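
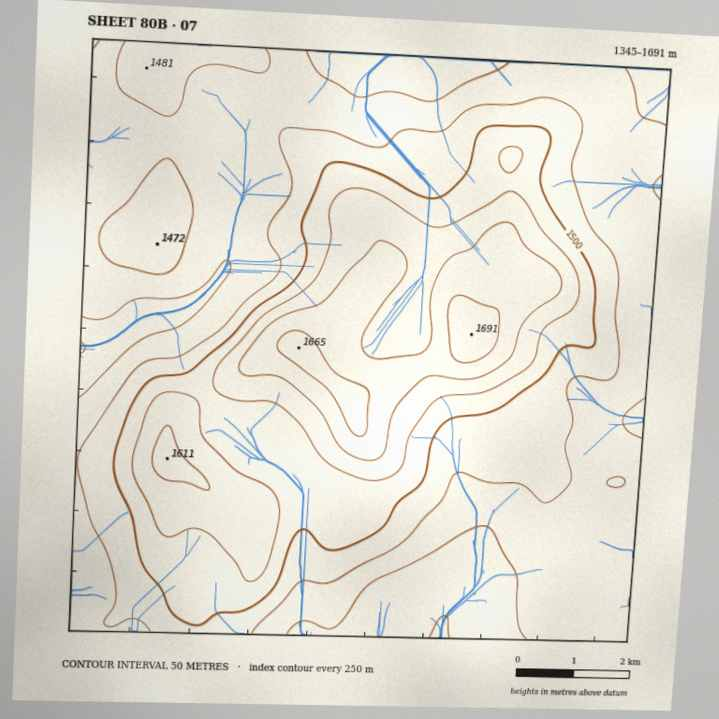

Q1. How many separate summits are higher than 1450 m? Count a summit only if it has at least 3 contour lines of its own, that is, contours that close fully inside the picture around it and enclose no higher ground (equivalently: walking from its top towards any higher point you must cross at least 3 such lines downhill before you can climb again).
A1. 1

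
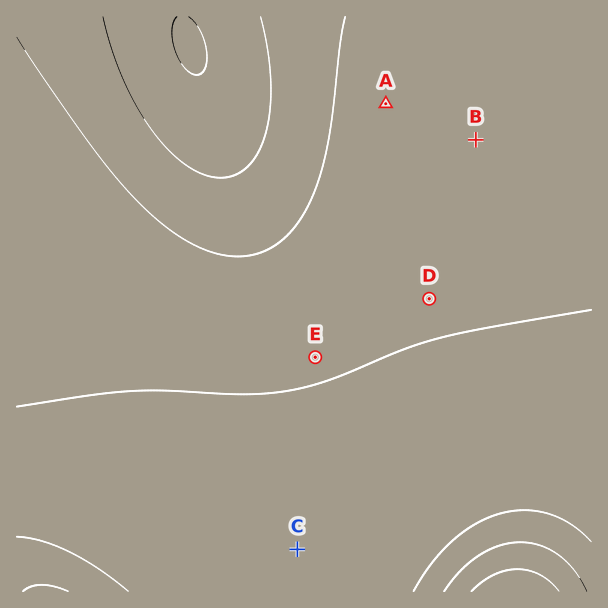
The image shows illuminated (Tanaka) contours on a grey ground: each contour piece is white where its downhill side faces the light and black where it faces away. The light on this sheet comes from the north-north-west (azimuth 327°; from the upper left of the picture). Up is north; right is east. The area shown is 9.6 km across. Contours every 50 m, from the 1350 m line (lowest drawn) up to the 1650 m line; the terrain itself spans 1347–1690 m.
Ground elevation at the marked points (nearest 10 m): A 1470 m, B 1480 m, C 1520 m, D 1490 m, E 1490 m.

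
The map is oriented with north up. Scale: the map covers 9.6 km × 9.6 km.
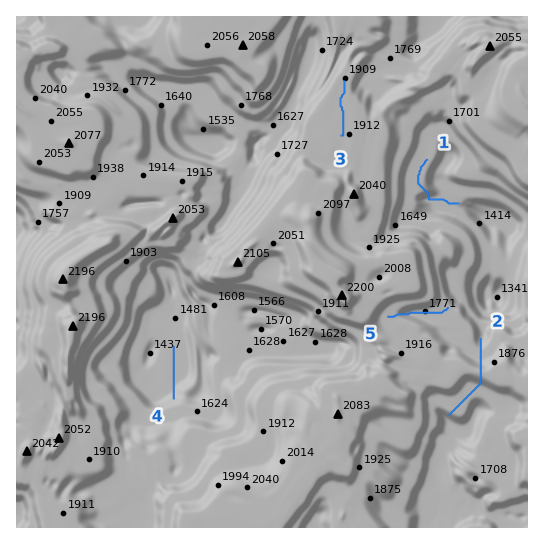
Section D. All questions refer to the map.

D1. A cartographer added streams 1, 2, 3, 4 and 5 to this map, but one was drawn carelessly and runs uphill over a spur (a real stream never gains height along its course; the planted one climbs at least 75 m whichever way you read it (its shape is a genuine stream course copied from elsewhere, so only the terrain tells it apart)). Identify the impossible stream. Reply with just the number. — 2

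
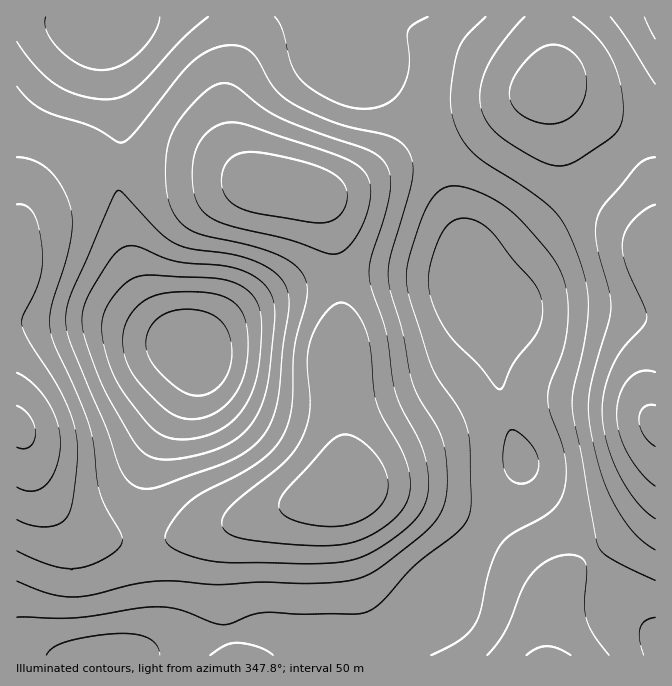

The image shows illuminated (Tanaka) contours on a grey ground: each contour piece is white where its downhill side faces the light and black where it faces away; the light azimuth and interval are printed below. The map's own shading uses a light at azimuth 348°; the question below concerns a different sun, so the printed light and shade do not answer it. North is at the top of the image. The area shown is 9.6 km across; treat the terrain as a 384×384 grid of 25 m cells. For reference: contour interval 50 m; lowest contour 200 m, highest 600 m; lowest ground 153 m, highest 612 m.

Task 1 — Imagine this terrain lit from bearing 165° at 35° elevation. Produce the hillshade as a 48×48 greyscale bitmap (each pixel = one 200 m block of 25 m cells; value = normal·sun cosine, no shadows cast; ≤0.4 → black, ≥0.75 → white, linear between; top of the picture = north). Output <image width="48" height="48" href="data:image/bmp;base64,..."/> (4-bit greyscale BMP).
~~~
<image width="48" height="48" href="data:image/bmp;base64,Qk32BAAAAAAAAHYAAAAoAAAAMAAAADAAAAABAAQAAAAAAIAEAAATCwAAEwsAABAAAAAAAAAAAAAAABEREQAiIiIAMzMzAERERABVVVUAZmZmAHd3dwCIiIgAmZmZAKqqqgC7u7sAzMzMAN3d3QDu7u4A////AJqru7upiHd3ZneIiId3dlVERERVVWZneJq8zMy6mIh3d3eIiIh3dmVUREVVZmZ3iKvM3dzLqpmZiIiZmZiId3ZlVVVWZ3d4iavM3dzMu6qqqqqqqqmZiHd2ZVZmd4iJmqu8zMzMy7u7u7u7u7uqmYh3ZmZmd4iZqru7u7vMzLvMzMzMzMzLupiHZlVmd4iZqru7u7u7u7vMzd3d3d3cy6mIdlVWZ3iZqrqqqqmZmqq7zN3d3e7t3cuodmVVVniJqqqqmZiIiImau8zN3d7u7dyph2VVVneJqrqqmId2Znd4mau8zN3e7ty5h2VEVWeJqrqqmHZlVVVWZ4maq7zN3cy5h2VERWeJmruqmHZVRERERVZ4iZqru7qph2VERWeJmqqqmHZlQzIiIjRFZ4iZmZmZh2ZVVWeJmqqqmHdlMiERERI0VWd3iIiYiHZmVmeJmaqqmIdlMhAAABEjRVZmd3iIiId3ZmeImamZmHdlQhAAABEjRVVmZneIiIiId2d4mZiIh3ZlQyEAARI0RVZmZmd4iIiIh2Z3iHd3dmZVQyEQESM0VmZmZmZnd4iIh2Zmd2ZmZlVVRDIRESNFZ3d3ZmZmd3d3dlVVVVVVZVVVVEMiEiNFZ4iHdmZmd3d2ZUREREVVVmVVVVQzIiNGeIiId2Zmd3dmVEMzRFVVZmZmVVVUMzNFZ4iIh3Zmd3ZlVEMzRFZmZnd3d3d2VDM0VniIiHdmZmZVVEMzRGd2Z3iIiIiHZUMzRWd4h3dmZmZVVURERXiIiJmqqqqZdkMzNWZ3d3ZmZmZmVVRFVpmZmaq7zMu6l2QzNFZnd3dmZmZmZlVWZ5qqu7u83d3LqYZURVZnd3d3d3d3dmZneJqru7u83u7ty6h2Zmd3eIiHeIiId2d3iJmru7u83u/u3cqYiIiImZmIiImYh3d4iIiau7u7ze//7ty6mZmaqpmZiJmZiHd3d3iJqru7vN7v7t3LuqqqqqqZmZmZmHd3d3eJmqqqq7ze7t3Mu7u7qqqqmZmZmHZmZneIiZqqmau83czLu7u7qqqqqpmZmHZVVmd3iJmZiImqu7u6qqqqqqu7uqqpmHZUVWZneIiId3eImZmZiIiZqqq7u6qqmXZURVVneIh3d2d3d3dmZmZ4maqqqqqqqYdlVFVneIh3ZmZmZVVEMzRWeJmaqqqqqph2VVZneId2ZmVVREMiERI0Z4iZmqqqqqmHZmZmd3dmZVVEQzIREREjVniImaqqqqqYdmZVVVZVVUREQyIREREjRneIiZqqqqqYd2VURERERERERDMiIiI0Vnd3iJmaqqmYd2VEMzNERERFVEQzMzREVmd3d3iJmZmId2VEQzMzNERVVVVURVVVZmZmZmZ4iIiIdmVVREMzMzRFVmZmZmd2ZmZmVVVmd4h3dlVVVUQzMzNEVmd3d4iId2ZmVURVZnd2ZmZmZlVEMzM0RWd4iImYh3ZlVERFVWZmZmd3d3ZlRDM0RWeIiZmYh2ZVVEREVVVWZnd3h3dmVURERWd4iJmIh2VURERERFVWZg=="/>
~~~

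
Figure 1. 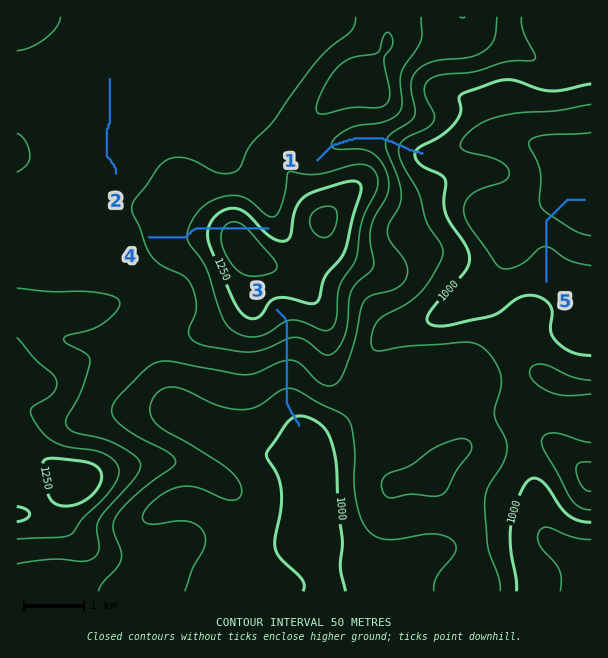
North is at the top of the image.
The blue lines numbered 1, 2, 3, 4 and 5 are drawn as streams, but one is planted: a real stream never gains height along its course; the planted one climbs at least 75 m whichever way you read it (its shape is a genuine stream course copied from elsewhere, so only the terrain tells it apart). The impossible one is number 4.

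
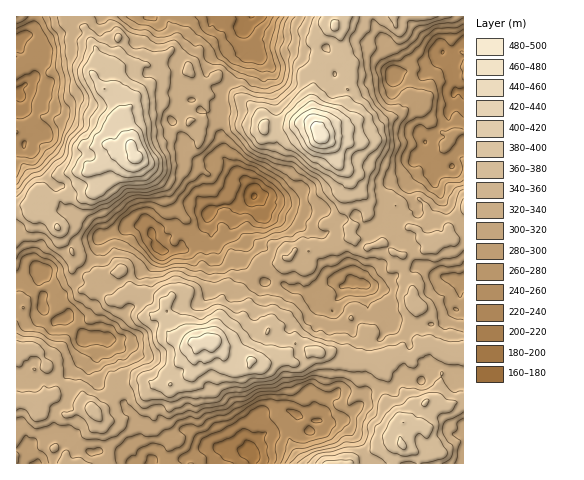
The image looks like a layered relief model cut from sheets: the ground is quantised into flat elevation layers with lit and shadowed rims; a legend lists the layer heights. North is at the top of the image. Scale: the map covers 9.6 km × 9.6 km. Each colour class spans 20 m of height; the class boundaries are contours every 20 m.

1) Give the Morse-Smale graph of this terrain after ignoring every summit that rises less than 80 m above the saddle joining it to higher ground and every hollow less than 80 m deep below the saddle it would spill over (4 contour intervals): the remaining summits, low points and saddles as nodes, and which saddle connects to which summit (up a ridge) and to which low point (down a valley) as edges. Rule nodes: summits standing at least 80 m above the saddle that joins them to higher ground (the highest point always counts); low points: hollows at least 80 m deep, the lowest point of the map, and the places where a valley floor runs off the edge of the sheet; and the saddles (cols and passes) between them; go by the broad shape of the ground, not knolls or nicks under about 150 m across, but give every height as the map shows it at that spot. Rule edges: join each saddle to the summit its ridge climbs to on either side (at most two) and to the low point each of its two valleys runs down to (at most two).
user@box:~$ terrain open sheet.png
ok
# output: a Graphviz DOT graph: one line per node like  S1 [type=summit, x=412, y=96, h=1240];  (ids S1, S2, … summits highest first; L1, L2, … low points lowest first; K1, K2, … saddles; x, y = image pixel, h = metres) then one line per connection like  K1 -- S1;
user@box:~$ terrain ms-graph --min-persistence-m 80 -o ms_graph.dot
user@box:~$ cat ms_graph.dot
graph terrain {
  S1 [type=summit, x=321, y=137, h=499];
  S2 [type=summit, x=131, y=147, h=469];
  S3 [type=summit, x=208, y=340, h=457];
  L1 [type=low, x=255, y=196, h=178];
  L2 [type=low, x=250, y=452, h=187];
  L3 [type=low, x=252, y=17, h=199];
  L4 [type=low, x=19, y=95, h=208];
  L5 [type=low, x=463, y=94, h=212];
  K1 [type=saddle, x=346, y=48, h=368];
  K2 [type=saddle, x=314, y=47, h=363];
  K3 [type=saddle, x=384, y=388, h=332];
  K4 [type=saddle, x=112, y=396, h=332];
  K5 [type=saddle, x=77, y=17, h=331];
  K6 [type=saddle, x=405, y=271, h=325];
  K7 [type=saddle, x=83, y=270, h=317];
  K8 [type=saddle, x=230, y=85, h=313];
  K1 -- S1;
  K1 -- L1;
  K1 -- L5;
  K2 -- S1;
  K2 -- L1;
  K2 -- L3;
  K3 -- S3;
  K3 -- L1;
  K3 -- L2;
  K4 -- S3;
  K4 -- L1;
  K4 -- L2;
  K5 -- S2;
  K5 -- L3;
  K5 -- L4;
  K6 -- S1;
  K6 -- S3;
  K6 -- L1;
  K7 -- S2;
  K7 -- S3;
  K7 -- L1;
  K8 -- S1;
  K8 -- S2;
  K8 -- L1;
  K8 -- L3;
}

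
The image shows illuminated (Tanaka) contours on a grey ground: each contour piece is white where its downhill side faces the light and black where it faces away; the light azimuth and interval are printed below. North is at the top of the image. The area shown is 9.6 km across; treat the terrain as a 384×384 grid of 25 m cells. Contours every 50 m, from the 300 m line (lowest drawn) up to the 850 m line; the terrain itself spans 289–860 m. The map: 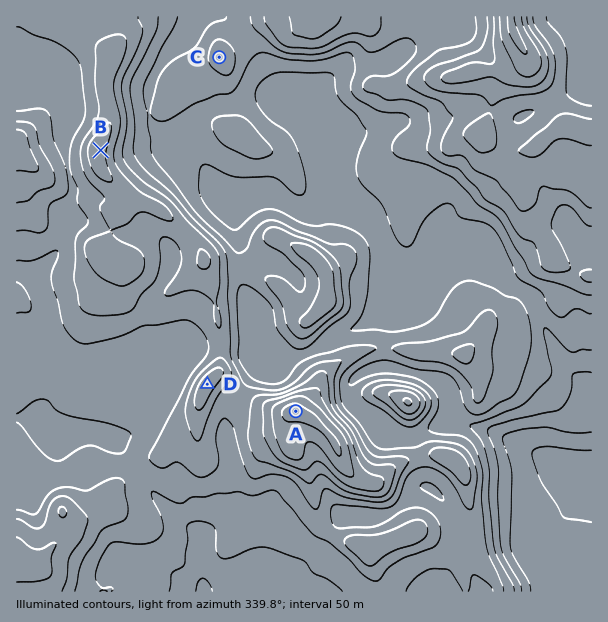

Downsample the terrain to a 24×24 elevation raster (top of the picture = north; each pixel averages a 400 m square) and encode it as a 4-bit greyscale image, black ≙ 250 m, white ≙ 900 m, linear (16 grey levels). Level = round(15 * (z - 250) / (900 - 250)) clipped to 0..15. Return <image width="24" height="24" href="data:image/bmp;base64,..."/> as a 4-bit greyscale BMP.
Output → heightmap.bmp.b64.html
<image width="24" height="24" href="data:image/bmp;base64,Qk2WAQAAAAAAAHYAAAAoAAAAGAAAABgAAAABAAQAAAAAACABAAATCwAAEwsAABAAAAAAAAAAAAAAABEREQAiIiIAMzMzAERERABVVVUAZmZmAHd3dwCIiIgAmZmZAKqqqgC7u7sAzMzMAN3d3QDu7u4A////AKqHdmVWZmZ3ZmZSEbqXZmVmZmeIdmYxIqqoh2ZmZ3eIh2YxEYmZh3Znd4d3dmUyEXiIh4h3eJq5ZoYxEXd3eImIq7yoiIUhEXd3d4mJvMyGdmQiInd3d4qZvclnllZEM3d3d3qoiad4hmdlQ3eIh3iXZ4hmZ4d1RIiIiIiXZ3Zmd4d2VYiZmIiXeZdmZmd1ZoiaqZmXiJhlZmZmZ4ibupqXiJhlZmVXiJibupqHiYdmZlVoiKmaqqhmdmZmZmaJiKqauoZmZmZmZmiZmbqsqHZmZmZmZ4mqqsqsl2Z3dmZneauqqqmbp3Z3ZmZmeKuqu5mal4d2ZmZ4iaqqqZmbl3iHZmaIm8zMqZmbqHeHeIeIiavdqZqqqXd4mrqpiZrbmQ=="/>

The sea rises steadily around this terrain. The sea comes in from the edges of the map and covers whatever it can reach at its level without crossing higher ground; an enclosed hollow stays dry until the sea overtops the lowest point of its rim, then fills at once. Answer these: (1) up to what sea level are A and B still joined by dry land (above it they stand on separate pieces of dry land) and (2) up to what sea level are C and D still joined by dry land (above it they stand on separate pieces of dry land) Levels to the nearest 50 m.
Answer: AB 600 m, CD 550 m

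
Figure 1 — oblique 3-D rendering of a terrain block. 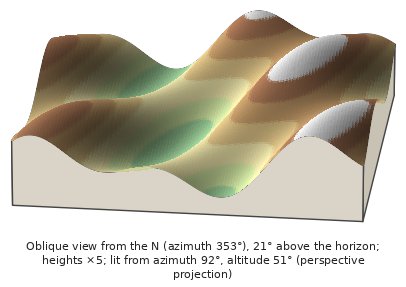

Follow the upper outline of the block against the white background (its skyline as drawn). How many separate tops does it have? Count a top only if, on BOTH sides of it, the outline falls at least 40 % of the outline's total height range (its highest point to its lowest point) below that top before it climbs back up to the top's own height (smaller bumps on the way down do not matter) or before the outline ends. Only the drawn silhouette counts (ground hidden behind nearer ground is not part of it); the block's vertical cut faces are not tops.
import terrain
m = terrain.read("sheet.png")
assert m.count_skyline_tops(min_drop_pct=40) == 0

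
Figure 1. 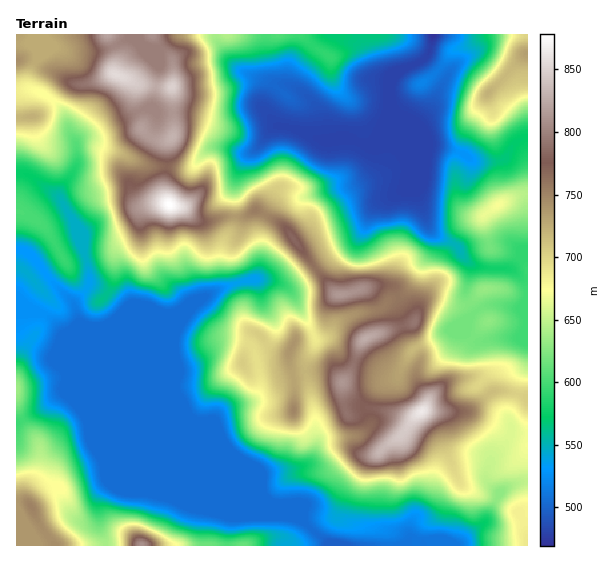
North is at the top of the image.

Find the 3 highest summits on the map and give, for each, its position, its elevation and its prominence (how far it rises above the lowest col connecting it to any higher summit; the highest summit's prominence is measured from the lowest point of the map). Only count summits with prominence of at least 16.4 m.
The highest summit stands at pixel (169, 204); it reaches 878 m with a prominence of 409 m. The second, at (422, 412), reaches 864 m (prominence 128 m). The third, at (115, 75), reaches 855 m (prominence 87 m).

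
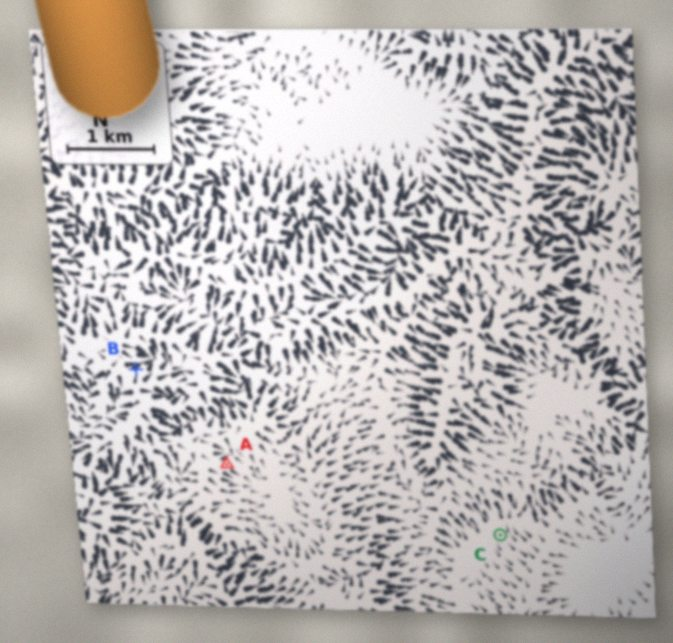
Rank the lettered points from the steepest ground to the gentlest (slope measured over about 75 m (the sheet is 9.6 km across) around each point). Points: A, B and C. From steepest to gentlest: B A C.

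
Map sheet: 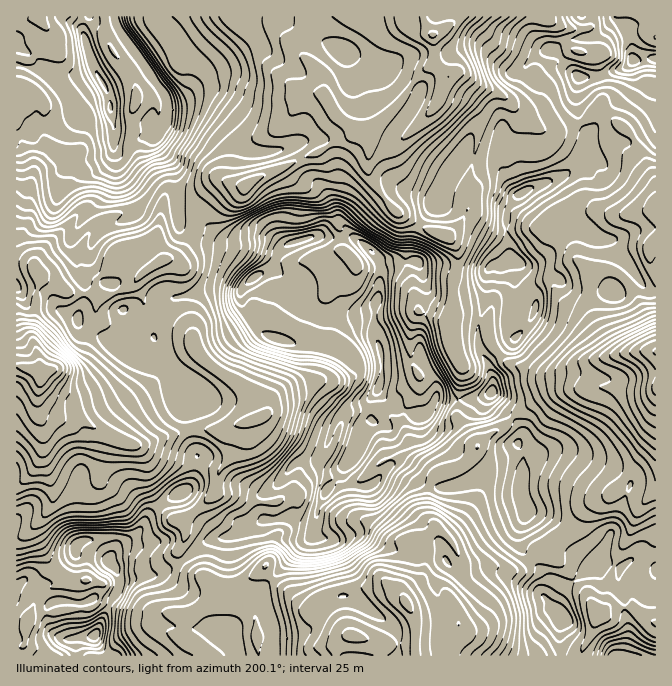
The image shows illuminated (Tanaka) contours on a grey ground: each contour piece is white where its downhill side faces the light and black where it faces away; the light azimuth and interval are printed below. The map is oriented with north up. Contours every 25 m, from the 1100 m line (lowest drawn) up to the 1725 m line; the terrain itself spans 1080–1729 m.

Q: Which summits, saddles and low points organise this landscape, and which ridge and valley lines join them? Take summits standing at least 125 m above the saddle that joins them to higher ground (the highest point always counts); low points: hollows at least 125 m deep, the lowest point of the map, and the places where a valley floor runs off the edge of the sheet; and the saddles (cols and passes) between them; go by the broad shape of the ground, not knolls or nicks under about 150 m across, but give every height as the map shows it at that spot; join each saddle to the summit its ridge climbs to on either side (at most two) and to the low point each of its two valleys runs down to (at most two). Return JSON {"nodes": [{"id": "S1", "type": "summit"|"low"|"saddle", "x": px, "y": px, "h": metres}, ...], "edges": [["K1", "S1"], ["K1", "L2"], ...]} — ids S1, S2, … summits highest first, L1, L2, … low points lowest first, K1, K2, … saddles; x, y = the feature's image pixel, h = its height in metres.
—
{"nodes": [
{"id": "S1", "type": "summit", "x": 104, "y": 83, "h": 1729},
{"id": "S2", "type": "summit", "x": 378, "y": 388, "h": 1713},
{"id": "S3", "type": "summit", "x": 95, "y": 635, "h": 1690},
{"id": "S4", "type": "summit", "x": 634, "y": 60, "h": 1667},
{"id": "S5", "type": "summit", "x": 614, "y": 655, "h": 1589},
{"id": "L1", "type": "low", "x": 40, "y": 375, "h": 1080},
{"id": "L2", "type": "low", "x": 655, "y": 352, "h": 1123},
{"id": "L3", "type": "low", "x": 407, "y": 605, "h": 1168},
{"id": "L4", "type": "low", "x": 432, "y": 35, "h": 1195},
{"id": "K1", "type": "saddle", "x": 498, "y": 355, "h": 1490},
{"id": "K2", "type": "saddle", "x": 185, "y": 558, "h": 1456},
{"id": "K3", "type": "saddle", "x": 530, "y": 558, "h": 1447},
{"id": "K4", "type": "saddle", "x": 452, "y": 290, "h": 1440},
{"id": "K5", "type": "saddle", "x": 194, "y": 222, "h": 1395}],
"edges": [["K1", "S2"], ["K1", "S4"], ["K1", "L1"], ["K1", "L2"], ["K2", "S2"], ["K2", "S3"], ["K2", "L1"], ["K2", "L3"], ["K3", "S2"], ["K3", "S5"], ["K3", "L2"], ["K3", "L3"], ["K4", "S2"], ["K4", "S4"], ["K4", "L1"], ["K4", "L4"], ["K5", "S1"], ["K5", "S2"], ["K5", "L1"], ["K5", "L4"]]}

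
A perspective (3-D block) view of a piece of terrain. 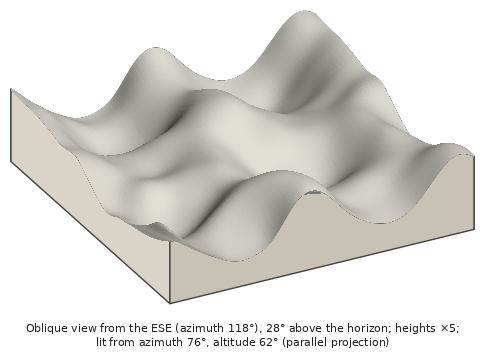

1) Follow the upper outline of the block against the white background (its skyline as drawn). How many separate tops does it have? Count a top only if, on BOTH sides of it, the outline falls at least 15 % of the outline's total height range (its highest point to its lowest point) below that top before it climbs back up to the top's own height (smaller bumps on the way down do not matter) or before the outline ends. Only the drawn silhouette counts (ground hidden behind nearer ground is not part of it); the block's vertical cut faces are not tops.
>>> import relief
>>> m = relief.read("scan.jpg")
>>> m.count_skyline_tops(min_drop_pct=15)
2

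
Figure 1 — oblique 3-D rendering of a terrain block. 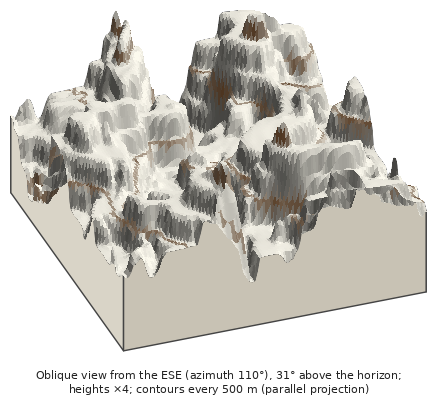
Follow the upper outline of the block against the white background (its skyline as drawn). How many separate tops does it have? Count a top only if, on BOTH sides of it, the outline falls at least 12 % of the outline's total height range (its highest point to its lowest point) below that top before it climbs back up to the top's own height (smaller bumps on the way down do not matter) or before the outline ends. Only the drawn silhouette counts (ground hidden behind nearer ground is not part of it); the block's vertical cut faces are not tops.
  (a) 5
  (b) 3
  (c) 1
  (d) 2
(b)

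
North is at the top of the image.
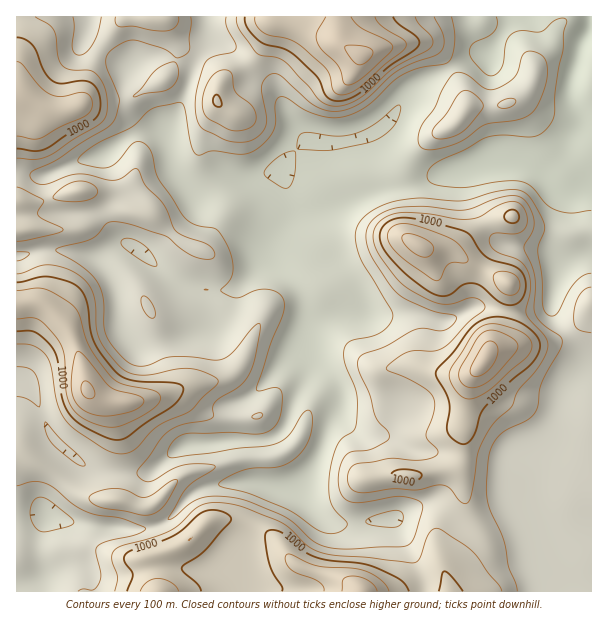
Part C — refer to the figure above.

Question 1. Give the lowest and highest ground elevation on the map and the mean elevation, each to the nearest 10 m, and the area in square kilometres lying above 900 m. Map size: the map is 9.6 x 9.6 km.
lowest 500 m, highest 1340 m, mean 820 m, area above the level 25.6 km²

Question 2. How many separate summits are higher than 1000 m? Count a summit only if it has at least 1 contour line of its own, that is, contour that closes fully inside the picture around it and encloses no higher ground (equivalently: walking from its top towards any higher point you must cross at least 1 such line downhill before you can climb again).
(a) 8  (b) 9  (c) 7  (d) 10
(a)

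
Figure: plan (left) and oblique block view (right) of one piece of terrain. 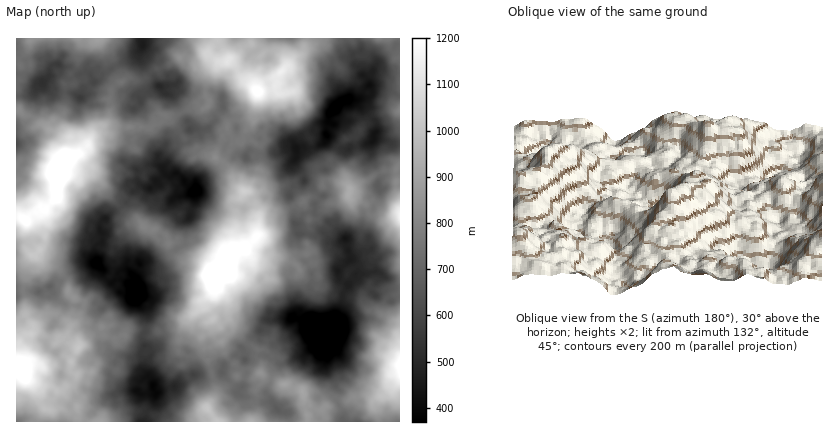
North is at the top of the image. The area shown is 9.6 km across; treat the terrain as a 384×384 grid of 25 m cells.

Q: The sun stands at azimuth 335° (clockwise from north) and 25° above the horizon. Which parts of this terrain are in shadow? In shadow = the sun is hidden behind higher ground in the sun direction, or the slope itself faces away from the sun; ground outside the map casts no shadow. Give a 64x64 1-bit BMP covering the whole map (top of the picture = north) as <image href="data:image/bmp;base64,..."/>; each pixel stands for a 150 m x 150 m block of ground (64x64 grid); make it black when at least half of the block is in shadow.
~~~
<image width="64" height="64" href="data:image/bmp;base64,Qk0+AgAAAAAAAD4AAAAoAAAAQAAAAEAAAAABAAEAAAAAAAACAAATCwAAEwsAAAIAAAAAAAAA////AAAAAAAHAAAAAAAAIYAAAAAAAAABAAAAAAAAAAQAAAAAAAgABGACAAAAAAAA4AAQAAAAAAAAADAAAAAAAAQAcCAAAAAAAAAQGAAAAAAAAAgAAAAAAAAwAAAAAAAAADhAAAAAAAAAACAAAAAAAAAAEAAYAAAAAAAYAAgAAAAAAAAAAAAcAAAAAAAADHwAAAAAAgD+/AAAAAAAZ//8AAAAAABn//wAAAAAAG/+AAAAAAAAP/4AAAQAAAAeOAAAHAAAADgAAAAeAAAACIAAAAAAAAAAEAAAABgAAAAICAAAeAAAAAAAAAD4DgAAYAAAAfAuAABwAAAz+AAAABgAAHP8AAAAAAMAN/4AAAAAAYAD/gAAAAAAAAH/AAAAAAwAAf8AAAAAAAABfwAAAAAAAAB+AAAAAAAAAP4AAAAAAAAB/AAAAAAAAADNIAYAAAAAAAAADwAAAAAAAAAPAAAAAAB9zAYAAAAAAA/cAAAAAAAAA8EAACgAAAAAAwAAP+AAAAADAAAf8CAAAACAAD/wAAAAAAAA//AAAAAAAAD/8AAAAAAAAP/4AAAAAAAA//wAAAAAAAD/HAAAAAAAIEFfAAAAAABgAAEAMAABgGAAgAAwAAAAYAAAABAAAEAQAAAAAAAAAAAAAAACDAAAAADgABEOAAAAAAgAHQcAAAAAAAgfATAAAAAAaA=="/>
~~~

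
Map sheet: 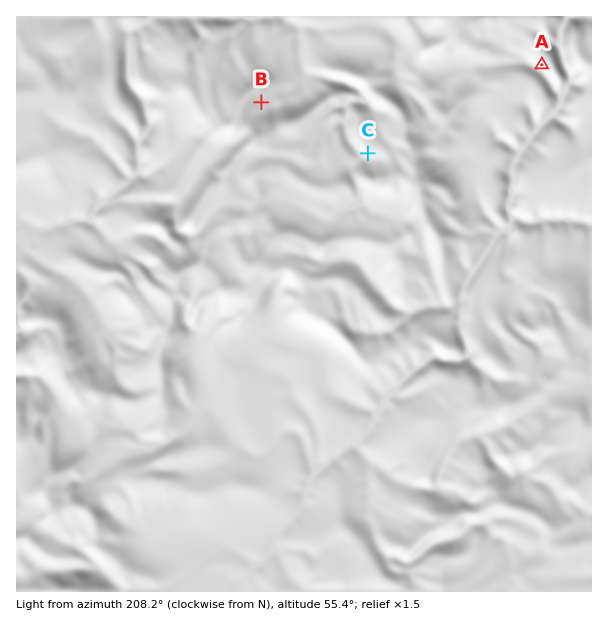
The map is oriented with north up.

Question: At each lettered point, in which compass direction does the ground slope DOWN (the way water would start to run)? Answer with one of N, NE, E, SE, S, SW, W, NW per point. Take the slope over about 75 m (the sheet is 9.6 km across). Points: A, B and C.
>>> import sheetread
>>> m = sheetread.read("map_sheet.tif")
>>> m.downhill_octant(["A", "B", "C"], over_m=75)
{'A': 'SW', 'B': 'E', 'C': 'SW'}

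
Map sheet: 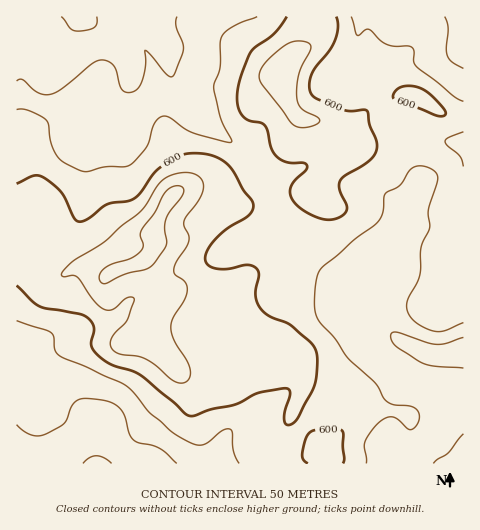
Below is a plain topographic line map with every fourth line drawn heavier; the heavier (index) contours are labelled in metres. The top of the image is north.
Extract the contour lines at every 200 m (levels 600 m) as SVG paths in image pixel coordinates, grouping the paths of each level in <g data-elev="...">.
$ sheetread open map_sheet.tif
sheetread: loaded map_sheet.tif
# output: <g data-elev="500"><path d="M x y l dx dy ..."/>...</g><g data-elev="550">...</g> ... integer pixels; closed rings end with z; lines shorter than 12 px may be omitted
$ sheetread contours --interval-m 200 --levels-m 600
<g data-elev="600"><path d="M343 463l1-4-1-12 0-14-2-3-4-1-22 1-7 4-3 8-3 13 1 5 5 3"/><path d="M17 286l15 15 8 6 40 7 7 4 7 8 0 6-3 12 2 5 5 6 13 9 21 7 8 4 49 41 5 0 16-6 25-5 24-12 27-5 3 2 1 3-5 18-1 8 2 5 4 1 4-3 4-4 17-33 2-24-2-13-6-7-18-16-21-9-10-8-5-13 4-19-2-7-9-4-19 4-12 0-7-3-4-4 0-10 8-11 13-12 21-13 5-8-1-7-9-12-9-17-11-11-8-5-11-2-14-1-9 2-24 15-16 22-7 6-7 3-19 3-19 14-8 4-4-1-3-4-13-25-16-14-6-2-5 0-17 8"/><path d="M437 116l7 0 2-3-1-2-12-14-10-8-9-3-9 0-7 3-4 5-1 4 4 3z"/><path d="M287 17l-12 16-20 14-5 7-11 30-2 12 1 9 3 8 4 5 6 3 11 2 3 3 3 5 3 17 7 10 9 4 15 1 5 2 0 2-1 4-11 9-4 6-1 6 1 5 6 8 9 7 13 6 10 2 11-3 7-7-1-6-7-15 2-9 4-5 25-15 5-7 2-7-1-7-6-14-3-15-17 1-8-2-26-11-6-7 0-9 2-9 18-23 6-11 2-12-2-10"/></g>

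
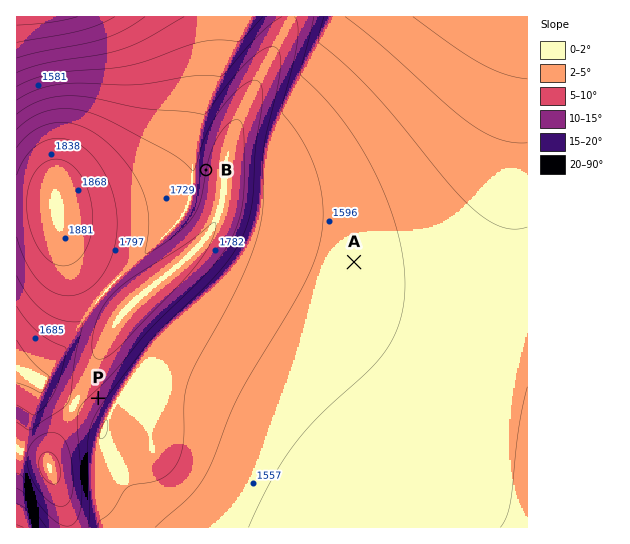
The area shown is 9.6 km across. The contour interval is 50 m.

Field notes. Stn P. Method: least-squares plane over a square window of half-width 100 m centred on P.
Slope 11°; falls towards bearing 129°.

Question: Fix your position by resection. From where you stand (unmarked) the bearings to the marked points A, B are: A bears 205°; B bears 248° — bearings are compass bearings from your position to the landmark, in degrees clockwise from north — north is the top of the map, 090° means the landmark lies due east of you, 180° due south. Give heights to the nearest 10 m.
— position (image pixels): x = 441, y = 75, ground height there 1430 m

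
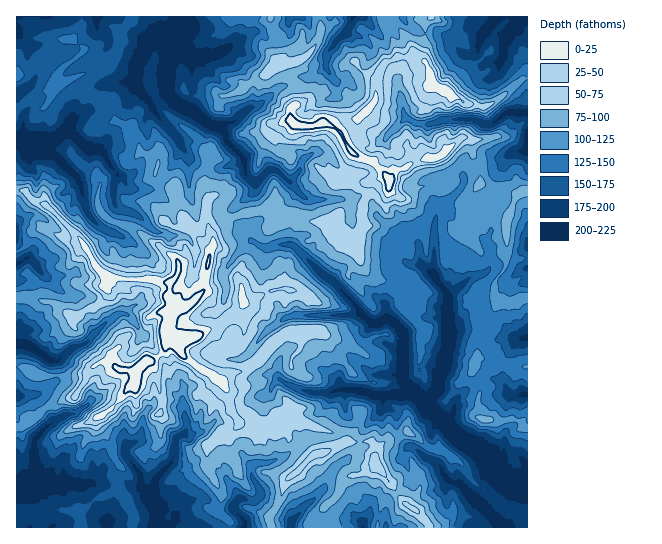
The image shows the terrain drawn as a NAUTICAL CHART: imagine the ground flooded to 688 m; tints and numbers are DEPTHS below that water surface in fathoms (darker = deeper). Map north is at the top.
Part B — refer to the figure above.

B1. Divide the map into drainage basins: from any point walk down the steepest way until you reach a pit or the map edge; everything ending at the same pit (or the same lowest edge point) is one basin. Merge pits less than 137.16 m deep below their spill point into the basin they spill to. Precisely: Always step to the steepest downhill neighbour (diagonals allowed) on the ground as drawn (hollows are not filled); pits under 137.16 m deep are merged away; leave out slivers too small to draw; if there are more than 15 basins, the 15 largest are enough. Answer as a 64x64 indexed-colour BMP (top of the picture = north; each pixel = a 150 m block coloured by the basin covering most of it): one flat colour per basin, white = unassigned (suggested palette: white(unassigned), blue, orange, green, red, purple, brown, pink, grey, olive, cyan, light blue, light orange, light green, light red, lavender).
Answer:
<image width="64" height="64" href="data:image/bmp;base64,Qk12CAAAAAAAAHYAAAAoAAAAQAAAAEAAAAABAAQAAAAAAAAIAAATCwAAEwsAABAAAAAAAAAA////ALR3HwAOf/8ALKAsACgn1gC9Z5QAS1aMAMJ34wB/f38AIr28AM++FwDox64AeLv/AIrfmACWmP8A1bDFADMzMzMzMzMzMzMzMzMzMzOqqqq7u7u7u7uxERERERERMzMzMzMzMzMzMzMzMzMzM6qqqru7u7u7u7EREREREREzMzMzMzMzMzMzMzMzMzMzqqqqu7u7u7u7ERERERERETMzMzMzMzMzMzMzMzMzMzM6qqqqu7u7uxERERERERERMzMzMzMzMzMzMzMzMzMzMzqqqqq7u7u7EREREREREREzMzMzMzMzMzMzMzMzMzMzM6qqqqu7u7ERERERERERETMzMzMzMzMzMzMzMzMzMzMzqqqqqru7ERERERERERERMzMzMzMzMzMzMzMzMzMzMzMzqqqqqqEREREREREREREzMzMzMzMzMzMzMzMzMzMzMzM6qqqqoRERERERERERETMzMzMzMzMzMzMzMzMzMzMzMzM6qqqhERERERERERERMzMzMzMzMzMzMzMzMzMzMzMzMzM6qqEREREREREREREzMzMzMzMzMzMzMzMzMzMzMzMzMxERERERERERERERETMzMzMzMzMzMzMzMzMzMRMzMzMRERERERERERERERERVTMzMzMzMzMzMzMzMzMRERMzEREREREREREREREZkZlVUzMzMzMzMzMzMzMzMREREREREREREREREREREZmZmVVVUzMzMzMzMzMzMzMxERERERERERERERERERERmZmZVVVVUzMzMzMzMzMzMzERERERERERERERERERERGZmZlVVVVVMzMzMzMzMzMzEREREREREREREREREREREZmZmVVVVVVTMzMzMzMzMzEREREREREREREREREREREZmZmZVVVVVVMzMzMzMzMzERERERERERERERERERERERmZmZlVVVVVVTNVVTMzMxERERERERERERERERERERERGZmZmVVVVVVVVVVVVTMxERERERERERERERERERERERERmZmZVVVVVVVVVVVVUxERERERERERERERERERERERERGZmZlVVVVVVVVVVVVTEREREREREREREREREREREREREZmZmVVVVVVVVVVVVVERERERERERERERERERERERERERGZmZVVVVVVVVVVVVUREREREREREREREREREREREREREZmZlVVVVYVVVVVVVRERERERERERERERERERERERERERmZmVVVVYiIVVVVVVUREREREREREREREREREREREREREZmZVViIiIiFVVVVUiIRERERERERERERERERERERERERERmIiIiIiIVVVVVSIiEREREREREREREREREREREREREREYiIiIiIhVVVVVIiIhERERERERERERERERERERERERERiIiIiIiCIiIiIiIiERERERERERERERERERERERERERGIiIiIiCIiIiIiIiIREREREREREREREREREREREREREYiIiIiIIiIiIiIiIhERERERERERERERERERERERERERiIiIiIIiIiIiIiIiERERERERERERERERERERERERERGIiIiIIiIiIiIiIiIhEREREREREREhEREREREREREREYiIiIgiIiIiIiIiIiERERERERERIiERERERERERERERiIiIgiIiIiIiIiIiIREREREREREiIRERERERERERERGIiIgiIiIiIiIiIiIiERERERIiIiIhEREREREREREREYiIgiIiIiIiIiIiIiIiIRESIiIiIiERERERERERERERiIIiIiIiIiIiIiIiIiIiIiIiIiIiIhERERERERERERGIIiIiIiIiIiIiIiIiIiIiIiIiIiIiERERERERERERESIiIiIiIiIiIiIiIiIiIiIiIiIiIiIRERERERERFEREIiIiIiIiIiIiIiIiIiIiIiIiIiIiIiERERERERFEREQiIiIiIiIiIiIiIiIiIiIiIiIiIiIiIkEREREREURERCIiIiIiIiIiIiIiIiIiIiIiIiIiIiIkREERERERREREIiIiIiIiIiIiIiIiIiIiIiIiIiIiJERERERBERREREQiIiIiIiIiIiIiIiIiIiIiIiIiIiJEREREREQRFERERCIiIiIiIiIiIiIiIiIiIiIiIiIiJEREREREREEUREREIiIiIiIiIiIiIiIiIiIiIiIiIiJEREREREREREREREQiIiIiIiIiIiIiIiIiIiIiIiZmJkRERERERERERERERCIiIiIiIiIiIiIiIiIiIiIiZmZmZmREREREREREREREIiIiIiIiIiIiIiIiIiIiIiImZmZmZkREREREREREREQiIiIiIiIiIiIiIiIiIiIiIiZmZmZmZEREREREd3dERCIiIiIiIiIiIiIiIiIiIiIiJmZmZmZkRERERHd3d3REIiIiIiIiIiIiIiIiIiIiIiImZmZmZmRERER3d3d3d3QiIiIiIiIiIiIiIiIiIiIiImZmZmZmZERERHd3d3d3dyIiIiIiIiIiIiIiIiIiIiImZmZmZmZmREREd3d3d3d3IiIiIiIiIiIiIiIiIiIiIiIiZmZmZmZkREd3d3d3d3ciIiIiIiIiIiIiIiIiIiIiIiImZmZmZmZmd3d3d3d3dyIiIiIiIiIiIiIiIiIiIiIiIiZmZmZmZmZnd3d3d3d3IiIiIiIiIiIiIiIiIiIiIiIiImZmZmZmZmd3d3d3d3ciIiIiIiIiIiIiIiIiIiIiIiIiZmZmZmZmZ3d3d3d3dyIiIiIiIiIiIiIiIiIiIiIiIiJmZmZmZmZnd3d3d3d3"/>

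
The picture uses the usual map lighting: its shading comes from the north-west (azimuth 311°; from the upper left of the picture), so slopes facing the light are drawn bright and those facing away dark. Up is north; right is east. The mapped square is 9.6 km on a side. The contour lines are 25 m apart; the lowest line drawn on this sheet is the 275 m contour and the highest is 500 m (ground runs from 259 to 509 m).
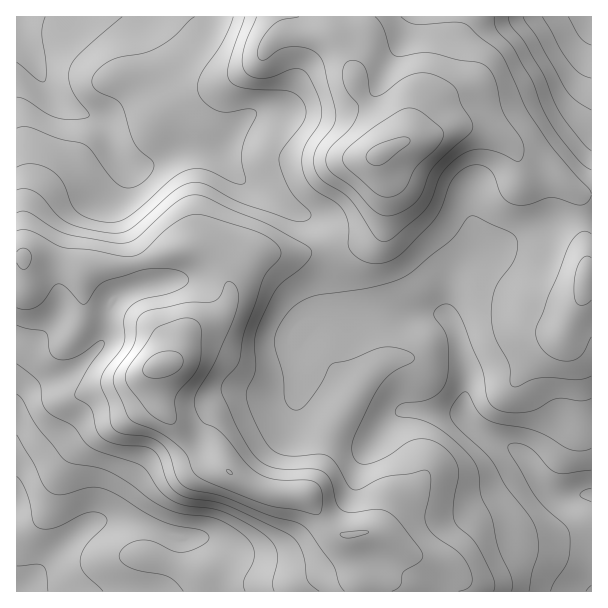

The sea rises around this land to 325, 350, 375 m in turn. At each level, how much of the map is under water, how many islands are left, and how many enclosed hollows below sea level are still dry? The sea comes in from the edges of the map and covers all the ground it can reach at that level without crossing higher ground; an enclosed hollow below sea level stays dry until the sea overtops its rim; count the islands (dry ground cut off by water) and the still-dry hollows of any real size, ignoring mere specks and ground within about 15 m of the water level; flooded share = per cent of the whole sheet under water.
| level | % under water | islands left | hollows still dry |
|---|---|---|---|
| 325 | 14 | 0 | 0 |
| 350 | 28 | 0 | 0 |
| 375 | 44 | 0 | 0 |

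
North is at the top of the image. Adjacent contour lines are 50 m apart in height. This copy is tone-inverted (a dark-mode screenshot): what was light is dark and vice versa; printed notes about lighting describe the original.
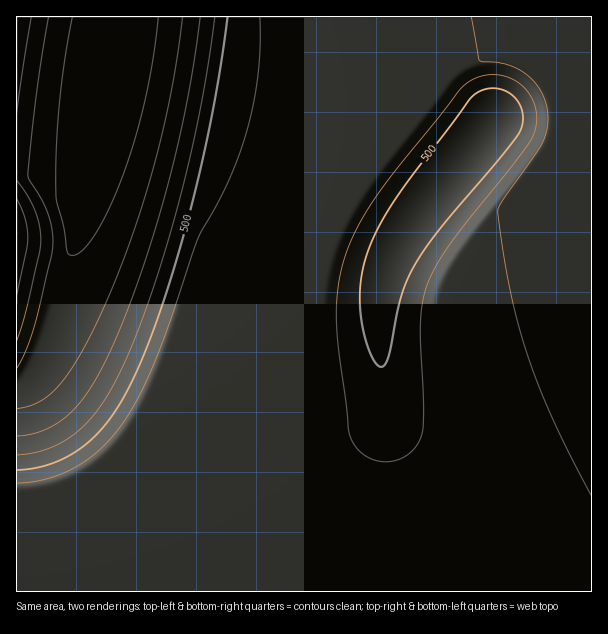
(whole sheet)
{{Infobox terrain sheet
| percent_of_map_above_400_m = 91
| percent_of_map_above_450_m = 35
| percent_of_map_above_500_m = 26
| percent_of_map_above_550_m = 19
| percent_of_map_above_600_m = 16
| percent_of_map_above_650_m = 11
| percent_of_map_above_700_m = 5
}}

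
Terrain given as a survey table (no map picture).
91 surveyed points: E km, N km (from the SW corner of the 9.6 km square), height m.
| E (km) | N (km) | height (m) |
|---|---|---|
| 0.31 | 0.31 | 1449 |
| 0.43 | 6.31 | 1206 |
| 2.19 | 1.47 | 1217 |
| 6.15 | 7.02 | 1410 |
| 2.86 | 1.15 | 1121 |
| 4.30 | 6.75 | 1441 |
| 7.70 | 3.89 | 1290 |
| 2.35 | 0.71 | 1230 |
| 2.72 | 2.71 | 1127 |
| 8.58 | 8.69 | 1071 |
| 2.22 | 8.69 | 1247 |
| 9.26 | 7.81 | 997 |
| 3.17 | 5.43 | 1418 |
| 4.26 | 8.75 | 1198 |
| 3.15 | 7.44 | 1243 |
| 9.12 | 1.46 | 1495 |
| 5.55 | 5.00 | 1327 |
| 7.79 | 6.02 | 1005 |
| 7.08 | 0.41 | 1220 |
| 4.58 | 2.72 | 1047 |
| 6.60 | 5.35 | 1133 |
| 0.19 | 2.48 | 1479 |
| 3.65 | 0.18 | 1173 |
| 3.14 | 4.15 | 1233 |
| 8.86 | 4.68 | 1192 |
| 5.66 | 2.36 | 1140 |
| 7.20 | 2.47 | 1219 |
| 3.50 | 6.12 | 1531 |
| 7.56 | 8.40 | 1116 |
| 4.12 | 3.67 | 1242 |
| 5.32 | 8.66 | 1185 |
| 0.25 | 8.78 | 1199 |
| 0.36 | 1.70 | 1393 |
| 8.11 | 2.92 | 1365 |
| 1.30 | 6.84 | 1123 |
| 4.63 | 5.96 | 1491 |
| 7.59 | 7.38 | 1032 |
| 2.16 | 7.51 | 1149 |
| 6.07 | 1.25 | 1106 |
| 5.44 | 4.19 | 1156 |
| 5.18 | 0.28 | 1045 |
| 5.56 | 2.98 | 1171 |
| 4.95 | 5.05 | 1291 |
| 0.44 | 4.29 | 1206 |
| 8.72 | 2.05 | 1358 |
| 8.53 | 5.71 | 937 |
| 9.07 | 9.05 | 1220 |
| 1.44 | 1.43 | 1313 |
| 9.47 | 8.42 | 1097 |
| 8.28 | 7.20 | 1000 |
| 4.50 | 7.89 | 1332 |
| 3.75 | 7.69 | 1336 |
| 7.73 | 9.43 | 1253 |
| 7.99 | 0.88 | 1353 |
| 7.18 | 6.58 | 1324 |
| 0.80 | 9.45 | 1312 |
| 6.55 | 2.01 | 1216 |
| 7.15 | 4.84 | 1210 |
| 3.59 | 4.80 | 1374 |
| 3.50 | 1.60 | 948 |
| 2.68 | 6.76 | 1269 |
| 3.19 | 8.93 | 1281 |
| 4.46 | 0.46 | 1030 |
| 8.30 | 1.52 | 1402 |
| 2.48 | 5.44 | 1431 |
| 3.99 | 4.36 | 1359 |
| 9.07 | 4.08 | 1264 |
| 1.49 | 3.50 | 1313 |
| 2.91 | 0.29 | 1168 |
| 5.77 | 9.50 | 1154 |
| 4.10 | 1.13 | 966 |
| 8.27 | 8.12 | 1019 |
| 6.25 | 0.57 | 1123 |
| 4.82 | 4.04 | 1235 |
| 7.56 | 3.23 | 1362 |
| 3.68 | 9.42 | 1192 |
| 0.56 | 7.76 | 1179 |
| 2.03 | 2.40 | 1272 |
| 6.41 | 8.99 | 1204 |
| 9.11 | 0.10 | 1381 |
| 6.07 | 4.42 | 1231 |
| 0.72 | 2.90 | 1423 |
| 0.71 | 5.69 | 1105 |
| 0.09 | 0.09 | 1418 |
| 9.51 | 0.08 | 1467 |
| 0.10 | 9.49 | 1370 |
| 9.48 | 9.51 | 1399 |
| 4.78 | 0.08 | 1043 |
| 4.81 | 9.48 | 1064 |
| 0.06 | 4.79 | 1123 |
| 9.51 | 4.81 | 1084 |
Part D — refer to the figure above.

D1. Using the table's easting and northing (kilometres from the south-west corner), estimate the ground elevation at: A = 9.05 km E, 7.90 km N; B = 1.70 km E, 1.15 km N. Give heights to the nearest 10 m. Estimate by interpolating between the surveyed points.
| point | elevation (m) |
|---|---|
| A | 1000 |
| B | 1290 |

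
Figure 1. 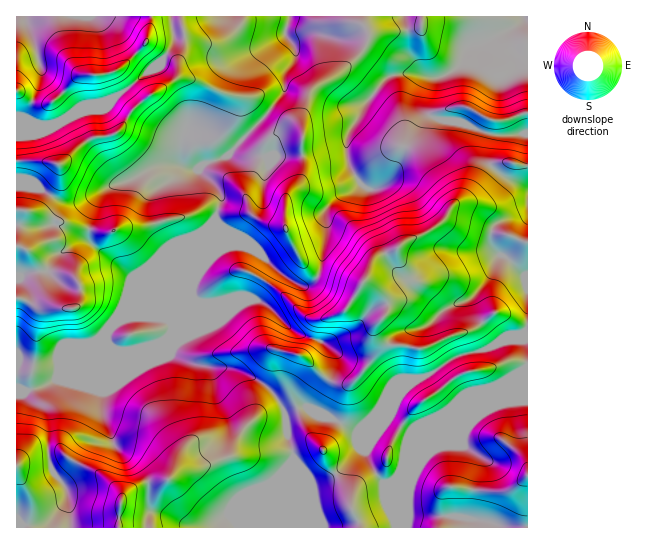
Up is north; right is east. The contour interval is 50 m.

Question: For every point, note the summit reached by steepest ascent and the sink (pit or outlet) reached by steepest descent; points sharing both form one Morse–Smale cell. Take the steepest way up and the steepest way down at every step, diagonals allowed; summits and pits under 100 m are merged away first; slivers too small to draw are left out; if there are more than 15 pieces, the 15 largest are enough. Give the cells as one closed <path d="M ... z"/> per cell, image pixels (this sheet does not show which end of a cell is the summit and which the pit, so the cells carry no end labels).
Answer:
<path d="M527 16l-238 1-4 17 10 13 1 8-11 18-2 21-20 25-36 37-21 7-7 6 17 17 5 9-6 26-10 10-18 10-62 62-20 30-7 7-9 3-28 27-6 10-25 11-14 0 1 137 276-1 0-73-5-15-3-25-8-16-15-15-23-12-8-3-33-3-27-12 21-55 9 5 16 0 30-6 9-22 10-15 16 15 17 10 10 0 7-6 5-12 6-33-2-23 12-14 18-8 5-4-12-23 0-28 17-31 22-26 7-2 21-2 19 4-5 6-4 15 0 11 3 5 11 6 23 3 20 9 8 1 2 2-3 7-1 17 4 8 15 12 20 9z"/><path d="M415 73l-14 0-14 4-22 26-17 31 0 28 12 23-5 4-18 8-12 14 2 23-6 33-5 12-7 6-10 0-17-10-16-15-10 15-9 22-30 6-16 0-8-6-21 49-1 7 2 2 25 10 33 3 27 12 15 13 12 20 10-5 11-1 48 24 7 0 14-7 20-19 9-16 10-9 20-8 27-17 25-6 23-12 13-2 6-5 0-53-3-1-14-15-12-6-8-12 1-13 7-9 16-5 13-9 0-18-21-10-15-12-4-8 1-17 3-7-2-2-8-1-20-9-23-3-11-6-3-5 0-11 4-15 6-5z"/><path d="M289 16l-116 0-1 11 3 14-12 20-53 40-20 6-37 18-14 0-13-5-10 1 1 270 13 0 25-11 6-10 28-27 9-3 7-7 20-30 40-40 26-26 14-6 10-10 6-26-5-9-17-17 7-6 21-7 36-37 20-25 2-21 11-18-1-8-10-13 4-13z"/><path d="M527 331l-5 4-13 2-23 12-25 6-27 17-20 8-10 9-9 16-20 19-10 5-11 2-48-24-20 5 1 21 6 21 0 73 234 1z"/><path d="M171 16l-154 0-1 103 15 2 8 4 14 0 37-18 20-6 53-40 12-20z"/><path d="M527 208l-12 8-16 5-6 6-2 7 0 9 2 6 18 12 14 15 3-1z"/>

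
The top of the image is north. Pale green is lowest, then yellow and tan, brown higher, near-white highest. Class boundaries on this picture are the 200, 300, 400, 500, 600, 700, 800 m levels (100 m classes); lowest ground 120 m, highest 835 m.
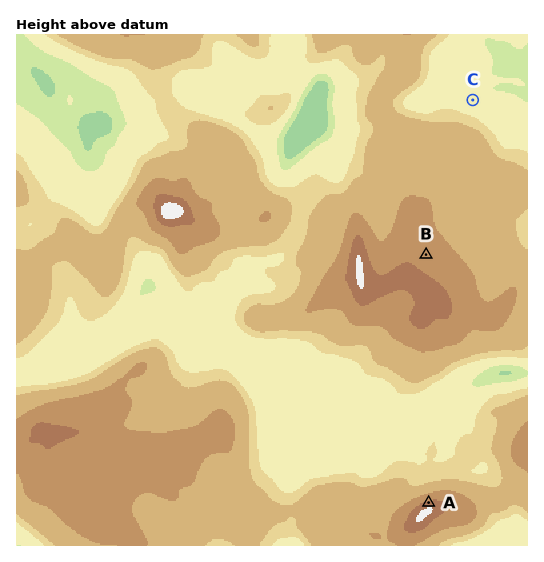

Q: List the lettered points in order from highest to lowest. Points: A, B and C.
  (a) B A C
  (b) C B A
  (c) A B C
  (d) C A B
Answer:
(c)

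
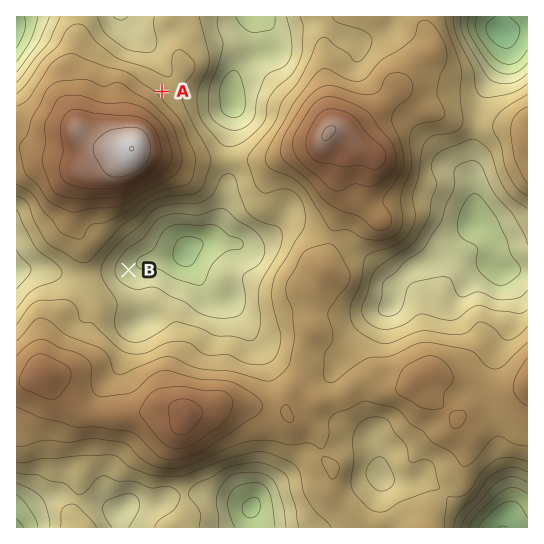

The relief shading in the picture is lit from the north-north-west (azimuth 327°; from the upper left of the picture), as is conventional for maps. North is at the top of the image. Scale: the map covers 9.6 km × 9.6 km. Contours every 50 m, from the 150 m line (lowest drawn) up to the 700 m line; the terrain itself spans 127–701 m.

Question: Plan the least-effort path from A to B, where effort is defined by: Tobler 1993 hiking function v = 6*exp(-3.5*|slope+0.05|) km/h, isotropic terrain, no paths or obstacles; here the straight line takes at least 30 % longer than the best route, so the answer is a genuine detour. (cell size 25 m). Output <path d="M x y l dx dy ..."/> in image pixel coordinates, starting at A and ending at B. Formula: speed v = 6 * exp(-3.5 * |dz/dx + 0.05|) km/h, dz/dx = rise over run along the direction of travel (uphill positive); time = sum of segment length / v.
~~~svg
<path d="M162 91l9 19 3 3 23 45 0 24-3 5-3 3-32 16-5 5-15 30-8 8-4 8 0 10 2 3"/>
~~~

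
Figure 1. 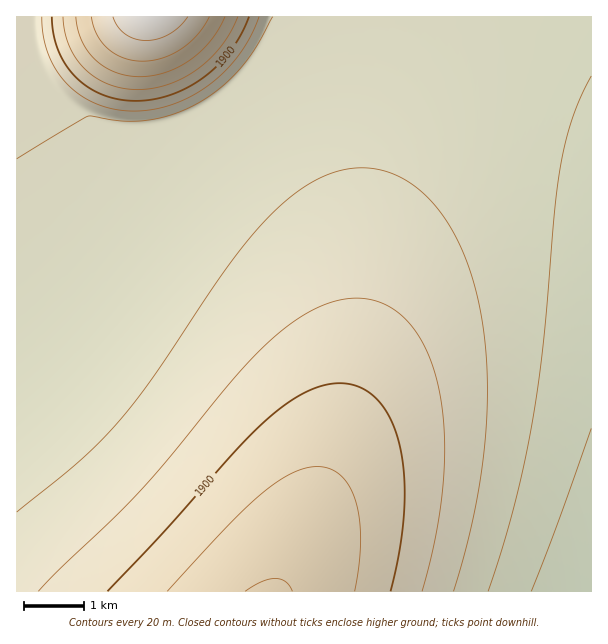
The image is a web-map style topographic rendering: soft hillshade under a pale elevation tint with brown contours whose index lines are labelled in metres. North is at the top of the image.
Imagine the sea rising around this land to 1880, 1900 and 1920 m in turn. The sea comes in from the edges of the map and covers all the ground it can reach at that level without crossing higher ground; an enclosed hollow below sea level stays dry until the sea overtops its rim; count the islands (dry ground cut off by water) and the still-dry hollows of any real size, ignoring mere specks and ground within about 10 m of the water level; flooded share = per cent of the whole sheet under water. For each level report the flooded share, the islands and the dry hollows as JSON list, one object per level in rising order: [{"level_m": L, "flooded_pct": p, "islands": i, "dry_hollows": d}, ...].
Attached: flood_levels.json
[{"level_m": 1880, "flooded_pct": 73, "islands": 0, "dry_hollows": 0}, {"level_m": 1900, "flooded_pct": 84, "islands": 0, "dry_hollows": 0}, {"level_m": 1920, "flooded_pct": 92, "islands": 0, "dry_hollows": 0}]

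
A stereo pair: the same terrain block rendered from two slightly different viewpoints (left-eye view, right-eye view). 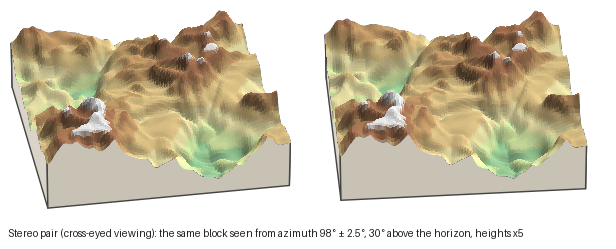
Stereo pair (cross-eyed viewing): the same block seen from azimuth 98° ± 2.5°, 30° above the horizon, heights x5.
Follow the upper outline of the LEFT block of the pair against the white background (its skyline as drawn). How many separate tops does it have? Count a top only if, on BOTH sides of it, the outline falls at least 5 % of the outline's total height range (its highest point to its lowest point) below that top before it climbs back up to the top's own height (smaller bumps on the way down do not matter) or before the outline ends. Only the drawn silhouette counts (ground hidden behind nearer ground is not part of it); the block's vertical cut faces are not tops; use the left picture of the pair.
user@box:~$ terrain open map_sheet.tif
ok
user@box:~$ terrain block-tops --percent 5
3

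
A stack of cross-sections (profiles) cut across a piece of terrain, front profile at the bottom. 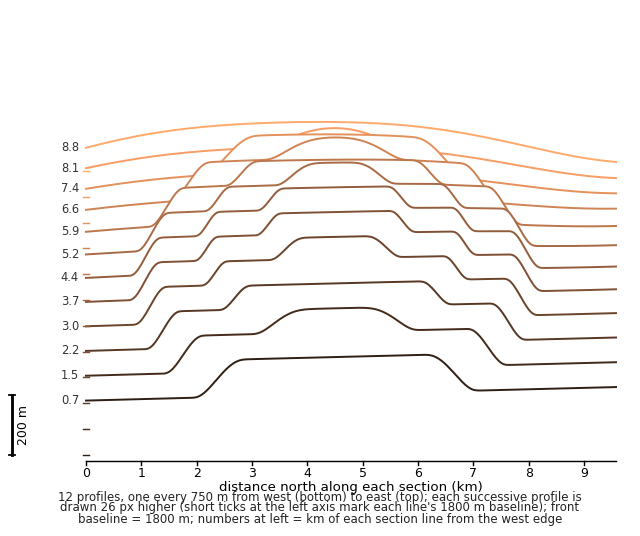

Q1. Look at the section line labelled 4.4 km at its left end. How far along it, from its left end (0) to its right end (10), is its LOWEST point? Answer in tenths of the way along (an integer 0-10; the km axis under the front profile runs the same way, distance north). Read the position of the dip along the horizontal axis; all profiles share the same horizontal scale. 0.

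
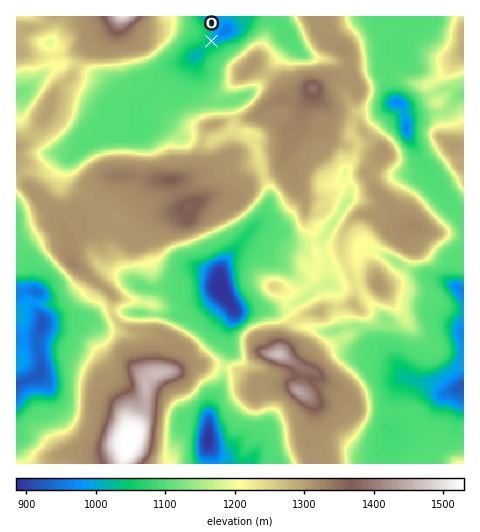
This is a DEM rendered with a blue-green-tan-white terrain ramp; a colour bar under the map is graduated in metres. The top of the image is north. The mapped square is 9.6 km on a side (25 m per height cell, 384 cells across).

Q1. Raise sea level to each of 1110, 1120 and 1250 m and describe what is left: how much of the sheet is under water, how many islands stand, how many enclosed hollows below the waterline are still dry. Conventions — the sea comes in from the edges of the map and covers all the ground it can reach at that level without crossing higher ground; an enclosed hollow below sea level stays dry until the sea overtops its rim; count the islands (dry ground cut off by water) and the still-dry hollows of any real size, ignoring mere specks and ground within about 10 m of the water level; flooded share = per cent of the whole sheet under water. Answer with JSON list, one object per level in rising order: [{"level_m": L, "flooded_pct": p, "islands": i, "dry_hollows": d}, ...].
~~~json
[{"level_m": 1110, "flooded_pct": 25, "islands": 0, "dry_hollows": 1}, {"level_m": 1120, "flooded_pct": 27, "islands": 0, "dry_hollows": 1}, {"level_m": 1250, "flooded_pct": 60, "islands": 3, "dry_hollows": 0}]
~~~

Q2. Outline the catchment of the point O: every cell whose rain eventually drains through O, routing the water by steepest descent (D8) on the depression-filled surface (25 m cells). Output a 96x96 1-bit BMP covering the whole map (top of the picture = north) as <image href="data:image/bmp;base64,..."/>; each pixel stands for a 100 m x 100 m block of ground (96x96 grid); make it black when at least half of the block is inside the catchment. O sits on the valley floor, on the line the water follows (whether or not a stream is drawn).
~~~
<image width="96" height="96" href="data:image/bmp;base64,Qk2+BAAAAAAAAD4AAAAoAAAAYAAAAGAAAAABAAEAAAAAAIAEAAATCwAAEwsAAAIAAAAAAAAA////AAAAAAAAAAAAAAAAAAAAAAAAAAAAAAAAAAAAAAAAAAAAAAAAAAAAAAAAAAAAAAAAAAAAAAAAAAAAAAAAAAAAAAAAAAAAAAAAAAAAAAAAAAAAAAAAAAAAAAAAAAAAAAAAAAAAAAAAAAAAAAAAAAAAAAAAAAAAAAAAAAAAAAAAAAAAAAAAAAAAAAAAAAAAAAAAAAAAAAAAAAAAAAAAAAAAAAAAAAAAAAAAAAAAAAAAAAAAAAAAAAAAAAAAAAAAAAAAAAAAAAAAAAAAAAAAAAAAAAAAAAAAAAAAAAAAAAAAAAAAAAAAAAAAAAAAAAAAAAAAAAAAAAAAAAAAAAAAAAAAAAAAAAAAAAAAAAAAAAAAAAAAAAAAAAAAAAAAAAAAAAAAAAAAAAAAAAAAAAAAAAAAAAAAAAAAAAAAAAAAAAAAAAAAAAAAAAAAAAAAAAAAAAAAAAAAAAAAAAAAAAAAAAAAAAAAAAAAAAAAAAAAAAAAAAAAAAAAAAAAAAAAAAAAAAAAAAAAAAAAAAAAAAAAAAAAAAAAAAAAAAAAAAAAAAAAAAAAAAAAAAAAAAAAAAAAAAAAAAAAAAAAAAAAAAAAAAAAAAAAAAAAAAAAAAAAAAAAAAAAAAAAAAAAAAAAAAAAAAAAAAAAAAAAAAAAAAAAAAAAAAAAAAAAAAAAAAAAAAAAAAAAAAAAAAAAAAAAAAAAAAAAAAAAAAAAAAAAAAAAAAAAAAAAAAAAAAAAAAAAAAAAAAAAAAAAAAAAAAAAAAAAAAAAAAAAAAAAAAAAAAAAAAAAAAAAAAAAAAAAAAAAAAAAAAAAAAAAAAAAAAAAAAAAAAAAAAAAAAAAf8AAAAAAAAAAAAAA/8AAAAAAAAAAAAAB/8AAAAAAAAAAAAAD/8AAAAAAAAAAAAAH/8AAAAAAAAAAAAAH/+AAAAAAAAAAAAAP/+AAAAAAAAAAAAAf//AAAAAAAAAAAAA///AAAAAAAAAAAAB///g/+AAAAAAAAAB//////gAAAAAAAAD//////wAAAAAAAAD//////wAAAAAAAAD//////wAAAAAAAAD//////wAAAAAAAAD//////wAAAAAAAAB//////wAAAAAAAAA//////wAAAAAAAAAf/////wAAAAAAAAAP/////4AAAAAAAAAH/////8AAAAAAAAAD//////gAAAAAAAAD///////gAAAAAAAB///////wAAAAAAAB///////8AAAAAAAB///////+AAAAAAAA////////wAAAAAAA////////wAAAAAAAf///////gAAAAAAAP///////AAAAAAAAH//////+AAAAAAAAD//////8AAAAAAAAB/////84AAAAAAAAB/////gwAAAAAAAAB////+AAAAAAAAAAB////8AAAAAAAAAAA////4AAAAAAAAAAAf///4AAAAAAAAAAAP///wAAAAAAAAAAAH///gAAAAAAAAAAAB///AAAAAAAAAAAAA/AAAAAAAAAAAAAAAeAAAAAAAAAAAAAAAMAAAAAAAAAAAA="/>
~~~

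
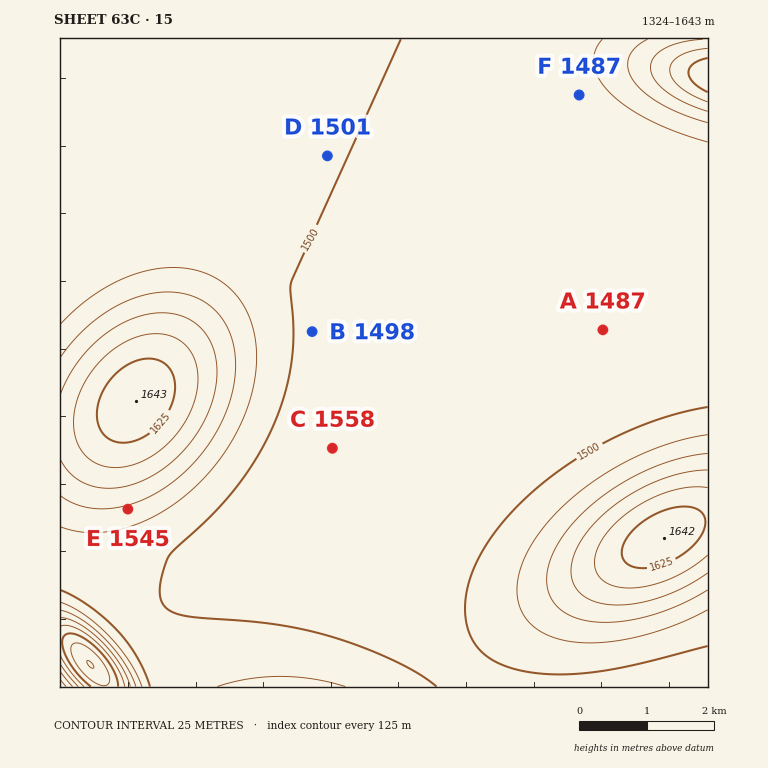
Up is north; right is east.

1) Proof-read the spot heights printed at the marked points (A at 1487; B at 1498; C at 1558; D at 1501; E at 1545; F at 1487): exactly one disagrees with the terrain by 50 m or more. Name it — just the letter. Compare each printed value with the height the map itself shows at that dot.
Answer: C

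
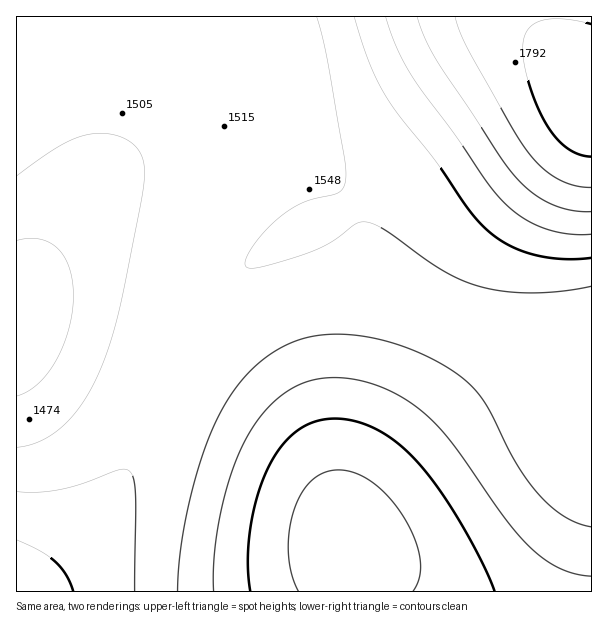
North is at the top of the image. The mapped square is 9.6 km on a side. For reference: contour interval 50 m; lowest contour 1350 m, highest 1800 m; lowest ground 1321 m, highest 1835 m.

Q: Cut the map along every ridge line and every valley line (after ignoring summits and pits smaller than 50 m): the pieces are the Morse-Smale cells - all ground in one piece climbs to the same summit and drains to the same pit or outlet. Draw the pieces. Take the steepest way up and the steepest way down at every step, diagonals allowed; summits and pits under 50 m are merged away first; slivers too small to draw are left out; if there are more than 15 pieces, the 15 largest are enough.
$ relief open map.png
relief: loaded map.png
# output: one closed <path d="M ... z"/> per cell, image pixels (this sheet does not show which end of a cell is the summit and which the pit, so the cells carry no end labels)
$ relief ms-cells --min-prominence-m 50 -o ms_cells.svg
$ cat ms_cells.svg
<path d="M591 16l-37 1 2 16 6 17 28 44-21-10-20-2-28 8-38 19-27 18-60 48-40 29-69 34-44 30-41 41-12 18-18 36-9 23 2 2 35 14 61 34 35 26 23 24 19 35 11 28 2 43 241-1z"/><path d="M554 16l-537 0-1 308 4 4 34 16 108 42 20-45 20-32 32-33 23-18 43-28 56-26 40-29 60-48 54-33 24-9 15-3 20 2 21 10-28-44-6-17z"/><path d="M164 386l-22 57-18 36-24 37-24 30-26 26-26 19 326 1-1-43-21-49-15-21-25-23-43-30-45-24z"/><path d="M17 325l-1 266 7 1 27-20 26-26 24-30 24-37 18-36 21-56-109-43z"/>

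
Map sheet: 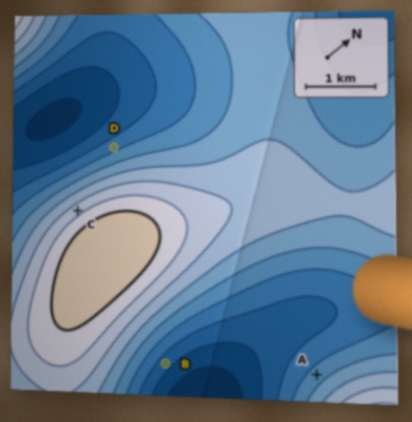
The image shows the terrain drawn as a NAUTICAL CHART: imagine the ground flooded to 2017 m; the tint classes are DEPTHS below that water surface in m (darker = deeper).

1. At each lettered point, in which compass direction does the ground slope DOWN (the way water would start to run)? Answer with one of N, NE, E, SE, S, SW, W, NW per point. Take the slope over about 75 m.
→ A W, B E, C W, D W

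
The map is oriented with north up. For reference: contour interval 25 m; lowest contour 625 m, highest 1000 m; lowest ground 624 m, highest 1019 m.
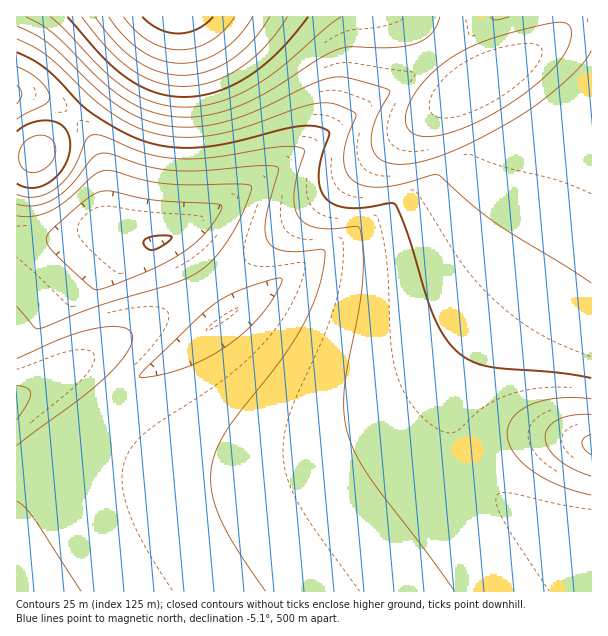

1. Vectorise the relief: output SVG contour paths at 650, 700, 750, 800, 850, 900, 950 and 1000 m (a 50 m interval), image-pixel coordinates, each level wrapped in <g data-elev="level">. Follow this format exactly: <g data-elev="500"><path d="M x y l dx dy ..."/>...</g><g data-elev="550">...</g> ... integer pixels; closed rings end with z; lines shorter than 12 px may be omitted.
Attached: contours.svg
<g data-elev="650"><path d="M96 290l-9-6-31-29-7-9-3-6 1-4 4-6 39-33 9-5 9-1 44 9 61 4 9 2-2 7-13 18-12 12-13 10-38 20-36 14z"/></g><g data-elev="700"><path d="M591 476l-18-7-15-10-9-10-4-12 4-11 9-6 15-5 18-1"/><path d="M17 446l64-48 27-23 20-24 4-9 0-7-4-6-8-2-12 0-14 2-31 9-46 20"/><path d="M17 204l9 2 10-1 18-6 17-14 22-28 9-4 11 2 34 11 24 4 32 1 60-5 12 0 3 2-12 50-1 12 2 9 5 7 11 5 13 1 24-3 4 1 1 7-3 18-10 31-16 32-20 28-41 53-13 19-8 20-3 18 2 22 9 24 16 29 27 40"/><path d="M17 85l5 8-1 5-4 6"/></g><g data-elev="750"><path d="M17 183l7 4 9 1 8-2 9-4 9-8 6-8 4-10 1-10-1-9-3-7-5-5-7-3-9-2-10 2-11 4-7 5"/><path d="M17 52l16 8 13 9 35 36 14 11 33 18 25 10 23 3 25 0 30-4 66-17 17 0 12 3 3 3 0 3-8 23-2 16 0 11 4 9 9 9 13 5 18 0 27-5 5 1 13 30 25 81 11 21 12 15 14 9 18 6 70 7 33 5"/></g><g data-elev="800"><path d="M17 26l19 9 14 9 46 45 23 17 22 12 24 7 30 2 33-6 31-11 55-27 18-5 15 0 40 11 2 1 1 3-15 29-3 12-1 10 3 9 6 6 7 4 11 1 21-2 25-8 30-13 38-20 25-17 26-20 19-19 9-14"/><path d="M509 17l-14 3-5-3"/></g><g data-elev="850"><path d="M50 17l15 13 37 39 23 19 13 8 15 6 15 4 17 1 16-1 17-4 16-6 18-9 29-19 45-40 15-11"/></g><g data-elev="900"><path d="M82 17l26 32 23 20 13 8 12 5 14 3 13 1 14-1 15-3 15-6 13-8 14-11 12-12 21-28"/></g><g data-elev="950"><path d="M109 17l16 20 18 15 19 9 20 2 19-3 20-9 17-15 15-19"/></g><g data-elev="1000"><path d="M142 17l17 12 9 3 11 1 10-1 9-3 15-12"/></g>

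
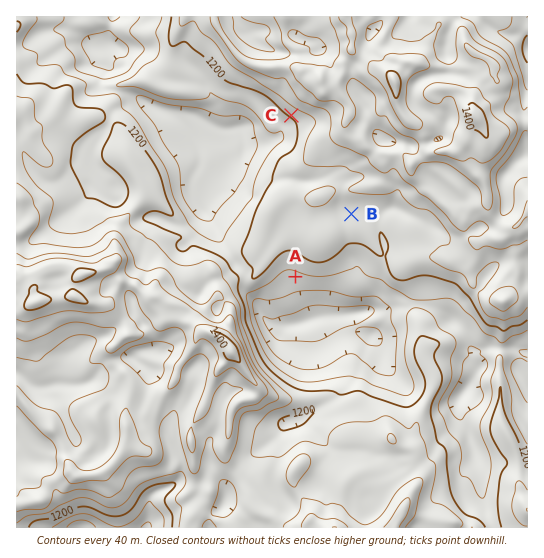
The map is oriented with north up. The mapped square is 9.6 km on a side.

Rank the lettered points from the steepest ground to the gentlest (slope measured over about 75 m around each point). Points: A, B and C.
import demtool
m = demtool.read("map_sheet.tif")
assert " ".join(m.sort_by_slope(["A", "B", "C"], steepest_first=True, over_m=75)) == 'C A B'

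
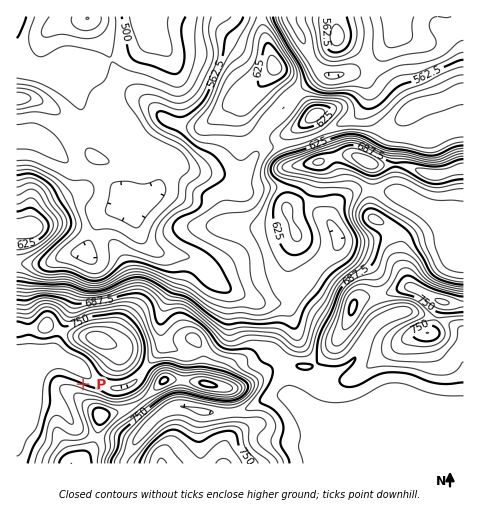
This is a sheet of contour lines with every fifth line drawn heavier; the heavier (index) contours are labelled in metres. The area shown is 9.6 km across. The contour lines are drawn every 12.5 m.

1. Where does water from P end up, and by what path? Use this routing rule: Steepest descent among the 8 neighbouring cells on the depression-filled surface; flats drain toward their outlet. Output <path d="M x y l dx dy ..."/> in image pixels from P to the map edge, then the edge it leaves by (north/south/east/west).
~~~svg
<path d="M83 384l0-13-8-8-2-1-5 0-11-5-11 0-6 4-14 14-4 2-5 0"/>
exit: west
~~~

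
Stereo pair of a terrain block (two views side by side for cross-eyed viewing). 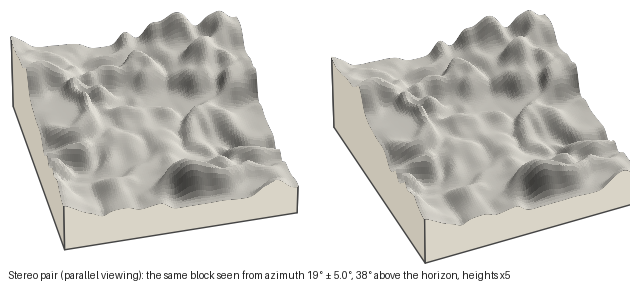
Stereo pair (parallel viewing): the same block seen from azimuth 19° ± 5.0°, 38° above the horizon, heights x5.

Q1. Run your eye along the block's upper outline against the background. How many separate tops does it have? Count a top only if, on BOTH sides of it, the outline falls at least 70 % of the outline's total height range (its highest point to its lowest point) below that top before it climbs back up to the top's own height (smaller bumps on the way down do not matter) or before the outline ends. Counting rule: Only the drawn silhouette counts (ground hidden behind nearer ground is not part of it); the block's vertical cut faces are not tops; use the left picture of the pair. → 0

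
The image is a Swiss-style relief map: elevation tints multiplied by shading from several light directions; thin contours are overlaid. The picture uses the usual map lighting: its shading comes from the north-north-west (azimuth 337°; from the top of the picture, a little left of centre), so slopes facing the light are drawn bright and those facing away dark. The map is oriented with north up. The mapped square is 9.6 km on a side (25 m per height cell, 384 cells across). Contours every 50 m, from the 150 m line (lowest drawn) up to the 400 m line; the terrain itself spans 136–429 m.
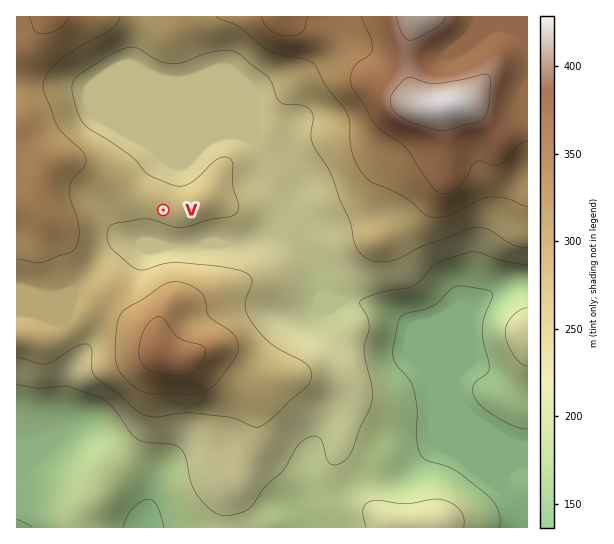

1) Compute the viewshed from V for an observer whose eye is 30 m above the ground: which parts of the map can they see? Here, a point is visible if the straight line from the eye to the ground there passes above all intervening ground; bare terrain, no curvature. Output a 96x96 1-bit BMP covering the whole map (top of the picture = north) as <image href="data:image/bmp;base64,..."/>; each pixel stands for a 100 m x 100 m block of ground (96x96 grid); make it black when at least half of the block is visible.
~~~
<image width="96" height="96" href="data:image/bmp;base64,Qk2+BAAAAAAAAD4AAAAoAAAAYAAAAGAAAAABAAEAAAAAAIAEAAATCwAAEwsAAAIAAAAAAAAA////AAAAAAAAAAAAAAAAAAAAAAAAAAAAAAAAAAABgAAAAAAAAAAAAAABwAAAAAAAAAAAAAAB+AAAAAAAAAAAAAAA/wAAAAAAAAAAAAAAfAEAAAAAAAAAAAAAAAEAAAAAAAAAAAAAAAMAAAAAAAAAAAAAAAMAAAAAAAAAAAAAAAMAAAAAAAAAAAAAAAcAAAAAAAAAAAAAAAcAAAAAAAAAAAAAAAcAAAAAAAAAAAAAAAcAAAAAAAAAAAAAAAcAAAAAAAAAAAAAAAcAAAAAAAAAAAAAAAcAAAAAAAAAAAAAAAcAAAAAAAAAAAAAAA8AAAAAAAAAAAAAAA4AAAAAAAAAAAAAAB8AAAAAAAAAAAAAAD8AAAAAAAAAAAAAAH8AAAAAAAAAAAAAAP8AAAAAAAAAAAAAAP8AAAAAAAAAAAAAAP8AAAAAAAAAAAAAAf8AAAAAAAAAAwAAAf8AAAAAAACABwAAAf8AAAAAAAD8BwAAAf8AAAAAAAH/DwAAAf8AAAAAAAD//wAAAf8AAAABgAB//wAAAf8AAAAH4AAf/wAAAf8EAAAf/AAAHwAAAP8eAAB//4AADwAAAP/+AAH+f+AADwAAAH/+AAf8D4AAB4AAAH//AA/4AAAAB4AAAD//AB/4AAAAB4AAAB9/gB/4AAAAB4AAAAc/wD/4AAAAB4AAAAAPwD/8AAAAB4AAAAAD4H//8AAAB4AAAAAA4f///AAAD8AAAAAAA////4AAH+AAAAAAH/////gAP+AAAAAAH/////4AP/AAAAAAH/////+Af/AAAAAAH//////A//AAAAAAP//////B//AAAAAAP//////j//AAAAAAP/////////AAAAAAf/////////AAAAAAf/////////gAAAAA//////////gAAAAB/////+H///h4AAAB/////+B////8AAAD/////8Af///+AAAD/////8AP///+AAAD/////AAP////AAAH////+AAH////AAAH////+AAH////AAAH////+AAD////gAAH////+AAD////gAAH/////AAD////gAAH/////gAH////gAAH/////wAP////gAAH/////wAf////gAAD/////wD/////gAAA/////gP/////gAAAfn///gf/////gAAAMB///wf/////gAAA4D//////////AAB/4H//////////AAB/4P//////////AAB/8f//////////AAB////////////+AAA////////////8AAA////////////AAAA///////////+AAAA///////////8AAAB///////////8AAAD//////////+cAAAD//////////8MAAAD//////////4OAAAD//////////wGAAAD//////////wGAAAD//////////gOAAAD//////////geAAAA//////////7/AAAAf///////////AAAAP///////////AAAAH///////wD//gAAAD///////AB//gAAAB///////AB//gAAA="/>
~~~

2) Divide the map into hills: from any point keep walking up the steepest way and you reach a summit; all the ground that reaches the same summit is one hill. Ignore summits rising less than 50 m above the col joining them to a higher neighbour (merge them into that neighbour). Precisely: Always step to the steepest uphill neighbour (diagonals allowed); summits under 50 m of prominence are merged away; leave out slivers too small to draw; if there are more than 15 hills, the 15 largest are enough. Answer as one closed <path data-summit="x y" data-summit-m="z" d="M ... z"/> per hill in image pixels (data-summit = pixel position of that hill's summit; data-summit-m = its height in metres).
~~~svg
<path data-summit="446 105" data-summit-m="429" d="M527 16l-388 1 0 17-7 31 29 16 50 20 38 36-27-2-58 24-8 11-8 19-3 16 0 36 13 6 36 0 9-3 39 0 29-8 19 0 12 4 10 17 11 38 17 7-9 7 5 13 11 11 14 7 25 7 20 1 3 3 2 6 17 18 27 66 5 10 8 8-21-19-14-7-51 3-44-17-18 18-13 20-6 34-8 19 6 18 229-1z"/><path data-summit="159 351" data-summit-m="376" d="M290 236l-19 0-29 8-39 0-9 3-47 0-9-4-16 0-5 2-44 46-9 32 11 16 5 15-8 17-5 20 1 38 14-5 13 4 53 51 3 6 0 13-8 30 155 0-5-18 8-19 6-34 13-20 18-18 44 17 51-3 14 7 13 11-27-65-8-15-14-14-5-9-12 0-29-7-14-5-7-6-13-17 0-4 9-7-17-7-6-22-9-26-6-7z"/><path data-summit="53 17" data-summit-m="361" d="M138 16l-122 1 1 295 20 1 28 10 3-18 5-14 44-46 12-4 18 6 10-1-12-5 0-36 6-24 12-20 59-26 27 2-38-36-50-20-29-16 7-31z"/>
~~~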